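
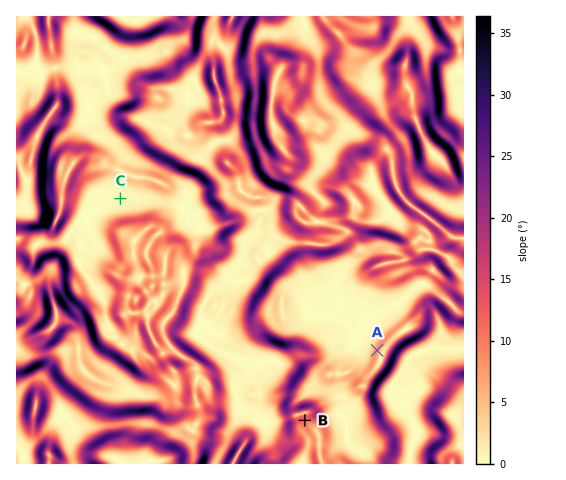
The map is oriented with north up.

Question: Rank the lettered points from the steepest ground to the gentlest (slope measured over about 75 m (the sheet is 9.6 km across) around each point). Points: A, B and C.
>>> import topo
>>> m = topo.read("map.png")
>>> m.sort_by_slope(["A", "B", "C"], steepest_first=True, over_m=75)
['B', 'A', 'C']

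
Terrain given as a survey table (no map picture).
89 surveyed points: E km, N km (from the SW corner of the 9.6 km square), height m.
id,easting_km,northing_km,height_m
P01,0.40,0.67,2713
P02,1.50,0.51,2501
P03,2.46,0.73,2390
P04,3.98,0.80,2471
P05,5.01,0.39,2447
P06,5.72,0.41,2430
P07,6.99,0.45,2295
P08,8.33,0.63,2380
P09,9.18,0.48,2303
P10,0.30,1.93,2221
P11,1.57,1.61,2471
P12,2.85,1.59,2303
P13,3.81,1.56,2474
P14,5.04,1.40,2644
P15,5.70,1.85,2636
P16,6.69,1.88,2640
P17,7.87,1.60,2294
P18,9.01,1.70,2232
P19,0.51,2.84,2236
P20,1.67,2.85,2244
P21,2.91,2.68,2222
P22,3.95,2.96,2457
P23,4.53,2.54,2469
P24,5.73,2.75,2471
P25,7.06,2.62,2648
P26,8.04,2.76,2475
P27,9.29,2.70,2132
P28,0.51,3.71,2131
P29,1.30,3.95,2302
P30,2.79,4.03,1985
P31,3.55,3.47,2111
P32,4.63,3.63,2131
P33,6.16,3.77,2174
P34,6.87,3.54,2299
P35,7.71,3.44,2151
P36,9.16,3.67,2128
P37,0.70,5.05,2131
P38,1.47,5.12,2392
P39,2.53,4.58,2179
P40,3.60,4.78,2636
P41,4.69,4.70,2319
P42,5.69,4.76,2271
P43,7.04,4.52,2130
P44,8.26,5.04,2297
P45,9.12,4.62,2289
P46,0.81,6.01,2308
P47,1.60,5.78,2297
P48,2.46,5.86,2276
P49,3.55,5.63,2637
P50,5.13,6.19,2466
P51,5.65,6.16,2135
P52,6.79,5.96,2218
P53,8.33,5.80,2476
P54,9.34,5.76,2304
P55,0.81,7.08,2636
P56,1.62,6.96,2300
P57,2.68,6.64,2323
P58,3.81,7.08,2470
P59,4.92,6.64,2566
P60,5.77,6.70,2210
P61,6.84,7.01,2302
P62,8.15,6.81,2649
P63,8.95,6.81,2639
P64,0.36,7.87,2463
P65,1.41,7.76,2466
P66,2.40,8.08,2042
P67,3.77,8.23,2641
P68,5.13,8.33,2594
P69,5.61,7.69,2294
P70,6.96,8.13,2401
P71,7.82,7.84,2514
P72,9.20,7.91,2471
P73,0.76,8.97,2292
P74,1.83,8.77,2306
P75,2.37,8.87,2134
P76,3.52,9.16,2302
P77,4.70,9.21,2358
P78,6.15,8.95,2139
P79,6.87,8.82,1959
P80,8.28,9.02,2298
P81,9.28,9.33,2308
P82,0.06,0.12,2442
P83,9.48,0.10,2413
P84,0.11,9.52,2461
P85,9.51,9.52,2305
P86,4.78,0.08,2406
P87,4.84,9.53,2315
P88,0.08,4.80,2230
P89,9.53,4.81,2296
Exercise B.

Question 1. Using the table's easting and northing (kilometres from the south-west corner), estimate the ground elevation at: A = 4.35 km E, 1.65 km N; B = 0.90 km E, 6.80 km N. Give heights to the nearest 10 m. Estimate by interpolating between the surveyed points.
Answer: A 2650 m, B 2520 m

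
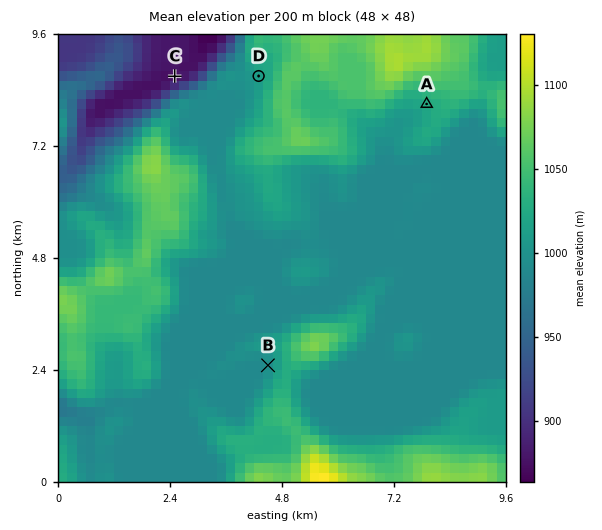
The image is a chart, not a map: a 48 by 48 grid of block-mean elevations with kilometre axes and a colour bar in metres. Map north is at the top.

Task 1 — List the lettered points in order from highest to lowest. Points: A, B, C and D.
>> A D B C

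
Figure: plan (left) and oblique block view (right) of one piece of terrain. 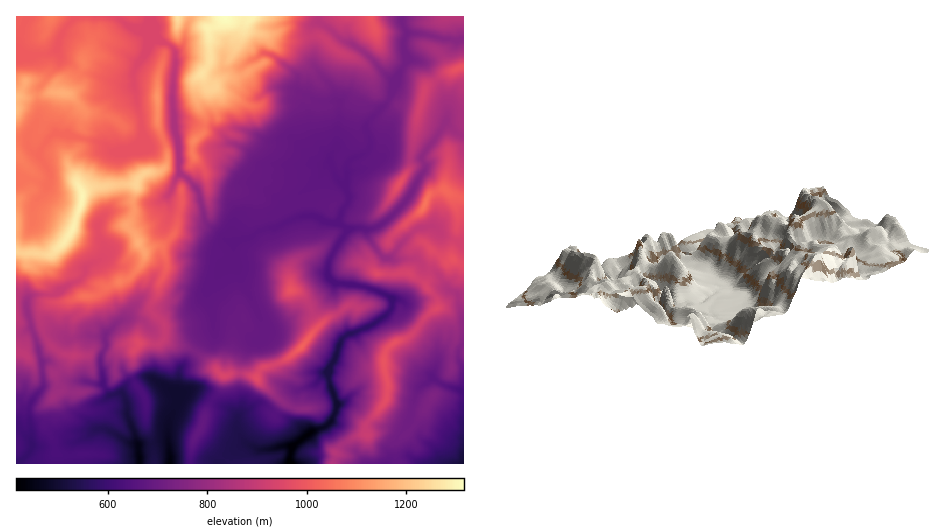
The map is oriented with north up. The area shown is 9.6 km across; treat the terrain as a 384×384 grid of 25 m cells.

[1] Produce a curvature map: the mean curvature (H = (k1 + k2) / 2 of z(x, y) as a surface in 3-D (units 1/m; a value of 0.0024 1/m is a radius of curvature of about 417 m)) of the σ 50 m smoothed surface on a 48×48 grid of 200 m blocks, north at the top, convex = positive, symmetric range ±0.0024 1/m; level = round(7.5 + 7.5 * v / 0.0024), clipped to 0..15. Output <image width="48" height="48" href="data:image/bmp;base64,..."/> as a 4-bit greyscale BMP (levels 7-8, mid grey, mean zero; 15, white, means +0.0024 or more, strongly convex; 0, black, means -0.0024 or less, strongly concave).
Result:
<image width="48" height="48" href="data:image/bmp;base64,Qk32BAAAAAAAAHYAAAAoAAAAMAAAADAAAAABAAQAAAAAAIAEAAATCwAAEwsAABAAAAAAAAAAAAAAABEREQAiIiIAMzMzAERERABVVVUAZmZmAHd3dwCIiIgAmZmZAKqqqgC7u7sAzMzMAN3d3QDu7u4A////AGiIiIh4mZO6JsZniJmqkoVMp1NliFZmdpZ4iImZmHWpNthnd4ZDgstv50qlh4t3lpV4hmaJhlWXRst3d3eYdRWKnZ2VeYZ4hnaId3ZVW0qWZp2Xd3eJiXAlZqyoZ5iWhnWHiJZ3qTylZlu3dneKpDSgRqx2ZoiHhYWmZmiZhWuldlrIdmiXWt7pG4b6ZWmXhoSupoQ2pmu2d1enZ2U265rMA4afpViYlncbud/UM4yGd2V3ZkR+hWijSDZtpVe7pYlUl2Rj0ppVVUEolEv1RYSgrIR8tVVkRWhql2bQ92AVhbuv/d+TeHdAqZd+hmdI1mw4eXiSs/dHoljPeFj/uGaAeIiOlldmxa4Wm8yEt+dZh1mIdkVVz4eHCpaeVWh1pJsNppfBucysq6dVZ2ZTOflpC6aOx3d2lYhaZWVymbt5uGZ2eHd3RJ93EluY78dmh5KnZ4WERnhIt2d3iIh3VWv3cwBIZdtmd7K2hpdYVEaKpmh3iId2Zne/tdgAdF+GhZOoiFh3hVmnhWd3iId1aFloy93HRzfttZOrvby5WUSoiVd3eIdnuXqFXdz6BDSKloNlJLqbimRrdmZ3eHdnz9mGaHEAVUrFRVamdDapvaZdlnZ3d3dmnIdiEASZqKuWaXuohoV2d7lIyGZnd3dpq4VRyoz+3bZ1mGlopEVmaFyGyZdnd3dpq4aBrMqjN3V5uc3N2FZ3V3yXlGVnh4d3eby0WZtUSXa4p4h43YdmU8yKlnZnd3d3ZmerGJo/hKqmhnNWjsdWZrpVvKhmd3d3d3ZqhJSL5Vl1d7RmevQ2zqh2bHZmZ4h2Z4h2ZUQRr2JWebV2d/U0aLhobHZ5Z4iIhlVYaZnkCftGaZV3ddtDNbZYbJWZV3eHiIiJhYV/MH9liKdnVa13VJVEPaDXSIiHd4iIlXdL8QzGqWiGV8qsys1XD4DoR4d4iHeIhohn+wfsp3eGS9iZqcuKUwfZZXeIiId4dod2vzF6hXmFW7mGVZ7/4NjIdWd4d3h3hndlO+JKpZhmfFZlVFVW8N13iGZ3d3eHh3h2RrNotZZoiZdWZmVG8OhIrFZ4iHiHeHeHVtN7xneGhndmd2daoO1HNZdnd3h4eIh3VtgnxnaHZXl3epVuQavVaWNWd3d3d4eHVtl0dZV4eIh3mpSfJIaJdImWV3d3d4aIVcl2acVnd4qZmHWOE3p5WYqpdneIeIhodbtnaKdWdpl4d2WPBat4qavpZniIeId1lo12aLh8vKVmeGWvBrm6qXVqZnd3ZneoVW2GaIg5qIp3d1eOBdibd3pyNXeXd3iYVX2ldqyVqGdneFiOFd2HmalWhmh2h3ilVZuKtlVoV3l3iWd+UYq2ZF3bZHdod4tXhIVJz3Z3ZpqJh3VsgWa4elKEW3VorNVLlURnV3d3Z4mHeJdqQni3apkbuHZqyCO8c5vKdniZV3iIiZd0eze4WKe7hoibQ2nKY5lTRHeKZomJh1Z0jjvIh5h3uWaEd5nLlFV5l3Z5lmdmZYhkjxd5mIuJiHZYmHm1Q5mZmA=="/>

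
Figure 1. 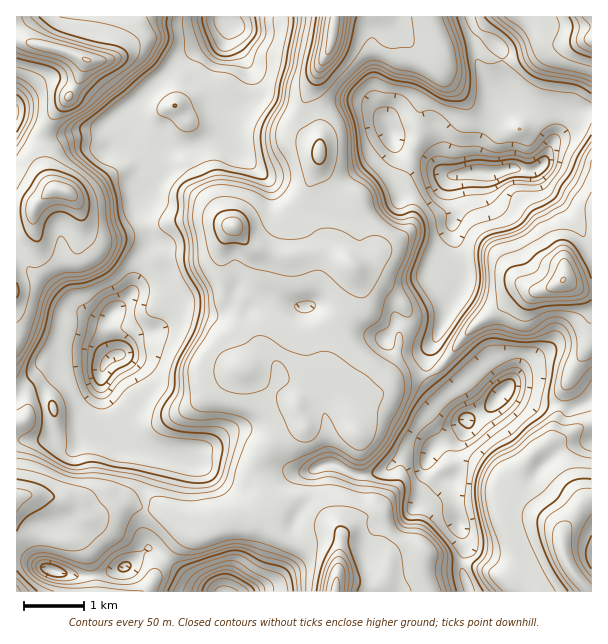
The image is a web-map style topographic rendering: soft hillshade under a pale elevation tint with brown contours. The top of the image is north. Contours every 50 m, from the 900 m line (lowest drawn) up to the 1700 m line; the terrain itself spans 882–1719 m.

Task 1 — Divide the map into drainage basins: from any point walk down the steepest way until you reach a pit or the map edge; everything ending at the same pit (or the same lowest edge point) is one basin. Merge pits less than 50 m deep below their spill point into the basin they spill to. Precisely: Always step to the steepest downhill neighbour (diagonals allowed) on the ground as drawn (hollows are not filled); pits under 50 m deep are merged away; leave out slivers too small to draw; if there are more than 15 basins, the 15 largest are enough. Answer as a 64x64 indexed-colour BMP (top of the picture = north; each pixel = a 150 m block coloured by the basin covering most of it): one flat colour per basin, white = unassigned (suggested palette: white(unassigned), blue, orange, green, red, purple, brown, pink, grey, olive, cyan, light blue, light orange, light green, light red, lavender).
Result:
<image width="64" height="64" href="data:image/bmp;base64,Qk12CAAAAAAAAHYAAAAoAAAAQAAAAEAAAAABAAQAAAAAAAAIAAATCwAAEwsAABAAAAAAAAAA////ALR3HwAOf/8ALKAsACgn1gC9Z5QAS1aMAMJ34wB/f38AIr28AM++FwDox64AeLv/AIrfmACWmP8A1bDFAJmZmZmXd3d2ZmZmZmZmZmZmYRERRERERERERERERERKmZmZmZd3d3ZmZmZmZmZmZmZmEREURERERERERERERKqZmZmZd3d3d2ZmZmZmZmZmZmYRERREREREREREREREqpmZmZl3d3d3ZmZmZmZmZmZmZhERFEREREREREREREqqmZmZmXd3d3d2ZmZmZmZmZmZmEREURERERERERERESqqZmZmXd3d3d3dmZmZmZmZmZmYRRERERERERERERERKqpERERd3d3d3d3ZmZmZmYREREUREREREREREREREREqqERERF3d3d3d3d3c2ZmZhEREUREREREREREREREREKqoRERERN3d3d3dzMzMzZhEREURERERERERERERERCIiqhERERMzM3MzMzMzMzMzQREURERERERERERERERCIiIqEREzMzMzMzMzMzMzMzNERERERERERERERERERCIiIiIzMzMzMzMzMzMzMzMzNERERERERERERERERERCIiIiIjMzMzMzMzMzMzMzMzM0REREREREREREREREREIiIiIiMzMzMzMzMzMzMzMzMzRERERERERERERERERERCIiIiIzMzMzMzMzMzMzMzMzNEREREREREREREREREREQiIiIjMzMzMzMzMzMzMzMzM0REREREREREREREREREREIiIiMzMzMzMzMzMzMzMzMzNERERERERERERERERERERCIiIzMzMzMzMzMzMzMzMzMzRERERERERERERERERERERCIjMzMzMzMzMzMzMzMzMzMzNERERERERERERERERERERCEzMzMzMzMzMzMzMzMzMzM0REREREREREREREREREREQTMzMzMzMzMzMzMzMzMzM0RERERERERERERERERERERBMzMzMzMzMzMzMzMzMzMxREREJEREREREREREREREREMzMzMzMzMzMzMzMzMzMREURERCIkREREREREREREREQzMzMzMzMzMzMzMzMzMRERRERCIiJERERERERERERERDMzMzMzMzMzMzMzMzMRERERQiIiIiIiREREREREREREMzMzMzMzMzMzMzMzMxEREREiIiIiIiIiREREREREREQzMzMzMzMzMzMzMzMzERERESIiIiIiIiJERERERERERDMzMzMzMzMzMzMzMzMRERERIiIiIiIiIiREREREREREMzMzMzMzMzMzMzMzMxEREREiIiIiIiIiIkREREREREQzMzMzMzMzMzMzMzMxERERERIiIiIiIiIiJERERERERDMzMzMzMzMzMzMzMzERERERESIiIiIiIiIiREREREREMzMzMzMzMzMzMzMzMREREREREiIiIiIiIiIiREREREQzMzMzMzMzMzMzMzMRERERERESIiIiIiIiIiIkRERERDMzMzMzMzMzMzMzMREREREREREiIiIiIiIiIiIiREREMzMzMzMzMzMzMzMxERERERERESIiIiIiIiIiIiIiIREzMzMzMzMzMzMzMzERERERERERIiIiIiIiIiIiIiIhETMzMzMzMzMzMzMzMRERERERERIiIiIiIiIiIiIiIiEREzMzMzMzMzMzMzMxERERERERIiIiIiIiIiIiIiIiIhERMzMzMzMzMzMzMzEREREREREiIiIiIiIiIiIiIiIiIREzMzMxEzMzMzMzMRERERERESIiIiIiIiIiIiIiIiIiETMzMxERERMzMzMzEREREREREiIiIiIiIiIiIiIiIiIRMzMxERERERERERERERERERESIiIiIiIiIiIiIiIiIhEzMzERERERERERERERERERERIiIiIiIiIiIiIiIiIiiIMzMRERERERERERERERERFVVSIiIiIiIiIiIiIiIiKIiDERERERERERERERERERFVVVVVIiIiIiIiIiIiIiIoiIEREREREREREREREREREVVVVVVVIiIiIiIiIiIiIiiIERERERERERERERERERERVVVVVVUiIiIiIiIiIiIiKIgRERERERERERERERERERFVVVVVVVIiIiIiIiIiIiIoiBERERERERERERERERERERVVVVVVUiIiIiIiIiIiIiiIERERERERERERERERERERFVVVVVVSIiIiIiIiIiIiKIgRERERERERERERERERERFVVVVVVVUiIiIiIiIiIiIoiBERERERERERERERERERFVVVVVVVVSIiIiIiIiIiIiiIgREREREREREREREREREVVVVVVVVVIiIiIiIiIiIiKIiIERERERERERERERERERVVVVVVVVUiIiIiIiIiIiIoiIgRERERERERERERERERFVVVVVVVVSIiIiIiIiIiIiiIiIERERERERERERERERERVVVVVVVVUiIiIiIiIiIiKIiIiBERERERERERERERERFVVVVVVVVSIiIiIiIiIiIoiIiIEREREREREREREREREVVVVVVVVVUiIiIiIiIiIiiIiIiBERERERERERERERERFVVVVVVVUiIiIiIiIiIiKIiIiBEREREREREREREREREVVVVVVVUiIiIiIiIiIiIoiIERERERERERERERERERERFVVVVVUiIiIiIiIiIiIiEREREREREREREREREREREREVVVVVUiIiIiIiIiIiIiIRERERERERERERERERERERERVVVVUiIiIiIiIiIiIiIhERERERERERERERERERERERFVVVUiIiIiIiIiIiIiIi"/>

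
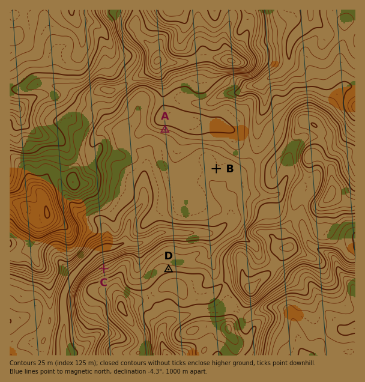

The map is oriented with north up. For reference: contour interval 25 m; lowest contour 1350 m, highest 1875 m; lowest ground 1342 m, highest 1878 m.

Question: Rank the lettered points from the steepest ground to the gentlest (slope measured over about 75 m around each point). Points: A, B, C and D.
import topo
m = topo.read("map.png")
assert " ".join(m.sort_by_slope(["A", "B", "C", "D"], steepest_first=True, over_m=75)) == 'C A D B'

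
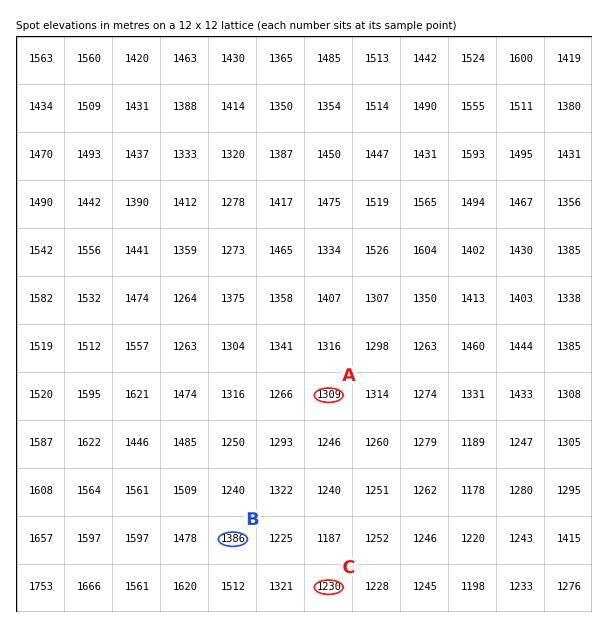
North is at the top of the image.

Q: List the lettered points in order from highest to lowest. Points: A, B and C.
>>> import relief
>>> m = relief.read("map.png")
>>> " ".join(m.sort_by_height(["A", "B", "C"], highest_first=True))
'B A C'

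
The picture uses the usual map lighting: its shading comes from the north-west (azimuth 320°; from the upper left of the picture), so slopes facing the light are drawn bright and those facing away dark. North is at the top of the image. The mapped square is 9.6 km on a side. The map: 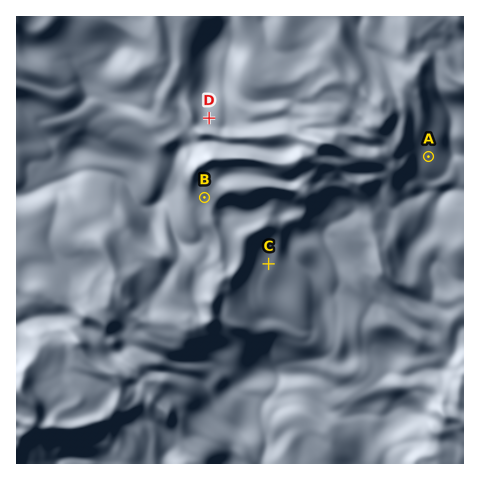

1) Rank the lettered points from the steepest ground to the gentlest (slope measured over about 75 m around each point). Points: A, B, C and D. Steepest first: B D A C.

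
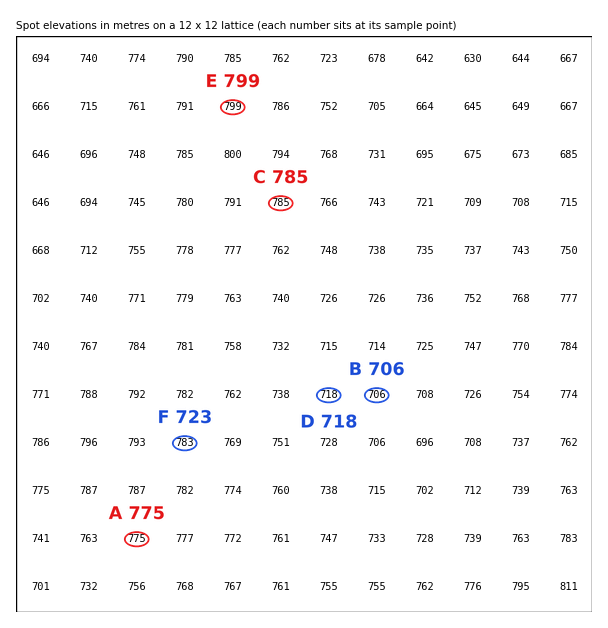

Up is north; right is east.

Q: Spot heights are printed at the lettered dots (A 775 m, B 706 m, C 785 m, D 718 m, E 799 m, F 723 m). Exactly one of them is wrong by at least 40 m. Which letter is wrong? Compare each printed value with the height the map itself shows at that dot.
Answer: F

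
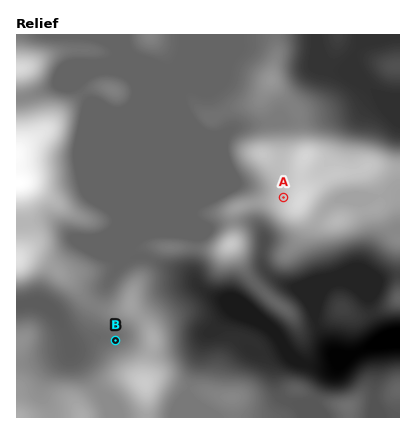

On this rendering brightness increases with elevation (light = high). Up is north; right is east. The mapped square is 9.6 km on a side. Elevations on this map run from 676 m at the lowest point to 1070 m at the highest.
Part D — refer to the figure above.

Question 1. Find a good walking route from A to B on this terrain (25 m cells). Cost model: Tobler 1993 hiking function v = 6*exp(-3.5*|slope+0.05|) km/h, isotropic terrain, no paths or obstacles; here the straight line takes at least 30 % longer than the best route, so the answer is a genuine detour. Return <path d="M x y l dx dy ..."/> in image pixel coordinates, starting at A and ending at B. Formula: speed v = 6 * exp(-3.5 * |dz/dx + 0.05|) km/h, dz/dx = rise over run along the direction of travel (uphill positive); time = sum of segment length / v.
<path d="M284 198l-8 0-10 4-4 0-24 12-4 6-4 2-22 22-36 18-10 10-22 44-6 6-4 8-6 6-8 4"/>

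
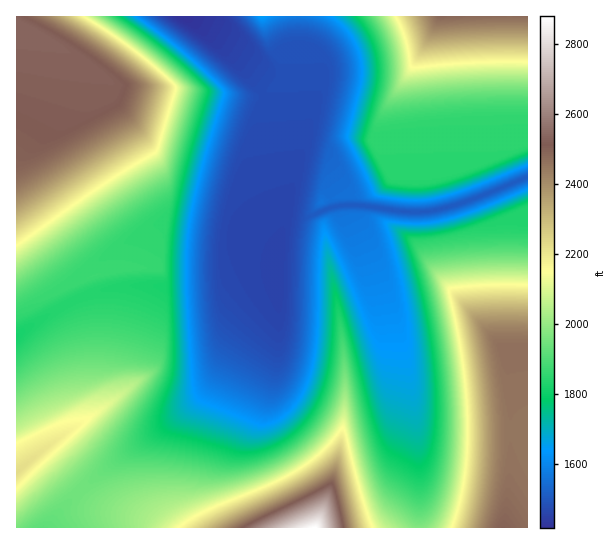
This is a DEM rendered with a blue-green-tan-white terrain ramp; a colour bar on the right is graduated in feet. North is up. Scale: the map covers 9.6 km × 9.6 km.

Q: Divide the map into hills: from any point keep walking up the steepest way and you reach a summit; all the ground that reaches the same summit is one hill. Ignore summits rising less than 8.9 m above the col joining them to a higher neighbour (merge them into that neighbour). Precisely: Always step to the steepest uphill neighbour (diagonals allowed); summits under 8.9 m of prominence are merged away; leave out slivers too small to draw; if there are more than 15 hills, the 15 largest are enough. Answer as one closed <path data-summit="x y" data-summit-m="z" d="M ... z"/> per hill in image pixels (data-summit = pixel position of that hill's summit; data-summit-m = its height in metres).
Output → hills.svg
<path data-summit="17 25" data-summit-m="773" d="M186 16l-170 1 1 318 46-30 40-16 28-4 84 0 7-1 21-12 11-3 25 1 0-20 6-43-13-38-9-74-6-9-18-21z"/><path data-summit="314 527" data-summit-m="878" d="M355 205l-22 2-23 9-23-1-2 2-6 33-2 53-12 8-18 16-16 22-23 40-21 20-97 72-31 32-10 15 370-1 0-77-10-76-17-72-17-48-19-37z"/><path data-summit="443 17" data-summit-m="758" d="M527 16l-228 0 0 62 4 69-18 68 25 1 29-11 26 0 40 7 30-1 40-12 52-22z"/><path data-summit="503 527" data-summit-m="762" d="M498 189l-47 18-25 5-21 0-40-7-9 1 0 11 19 37 17 48 17 72 10 76 0 78 109-1 0-306-17-3z"/><path data-summit="17 473" data-summit-m="678" d="M275 269l-21 0-11 3-21 12-7 1-84 0-33 6-35 14-46 30-1 192 31 1 12-15 31-32 97-72 21-20 23-40 16-22 18-16 12-8 2-32z"/><path data-summit="262 17" data-summit-m="503" d="M298 16l-111 1 30 26 43 47 4 9 3 38 5 32 14 42 17-64-4-69z"/>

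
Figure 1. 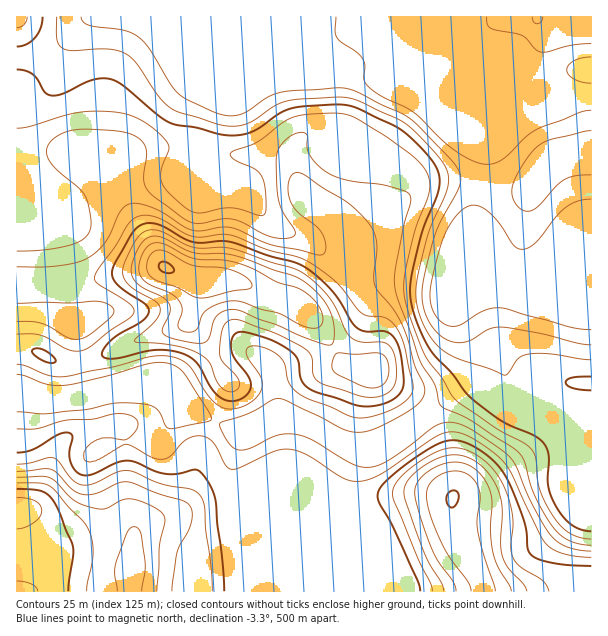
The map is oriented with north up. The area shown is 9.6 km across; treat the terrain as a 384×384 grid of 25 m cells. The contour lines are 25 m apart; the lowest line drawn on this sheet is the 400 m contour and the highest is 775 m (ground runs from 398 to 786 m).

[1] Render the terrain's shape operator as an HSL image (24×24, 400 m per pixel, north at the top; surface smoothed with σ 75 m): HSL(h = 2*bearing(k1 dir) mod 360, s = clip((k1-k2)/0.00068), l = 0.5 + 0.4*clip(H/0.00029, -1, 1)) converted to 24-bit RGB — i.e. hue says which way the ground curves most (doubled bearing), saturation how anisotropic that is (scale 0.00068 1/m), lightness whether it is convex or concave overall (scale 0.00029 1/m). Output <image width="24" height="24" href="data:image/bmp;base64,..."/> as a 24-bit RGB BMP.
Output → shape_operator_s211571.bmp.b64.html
<image width="24" height="24" href="data:image/bmp;base64,Qk32BgAAAAAAADYAAAAoAAAAGAAAABgAAAABABgAAAAAAMAGAAATCwAAEwsAAAAAAAAAAAAAoIKyuYWMjmFjOURzuap9v8GBOj9urLt/X1inR0N5gnd2d4V4f3+Af3+Af3+AdmN9UCVQhXo1j8w7s/Gib6jRfk7JfWG9hYjGdIJFmZZfs5iOK0aAvLGFwqyHSEJvm799ak+VU0d5jZR6dX6Lf3+Af3+Af36AaThzaDV7q8GeqeOquOaROj8uOmxEUd/MaKDjjZ53WrN8i7m0Qi+LqbSAxIuOhWCZgcBxUT52Y054iZx0b3B8f39/gH9/fWF3Wi9pY1mLttKZrduIvqxmVWiRa+KuLph2IB8T1tbvvejnJz7bkzLOk7ajmJbBrpvY0rPISS2Dg1uSnZZ1Y31nbYBzfHWCeEuaY0CkcpSrxdayysycn76RhtK9YbSNNhUzVCg2y4vX57mpEhY9iEiw0tO9cp2ojEZ10WJJXDWIdmexvJ65jomnb5Smbqy/PHngX1z0xcHu3dvn4+Po2OnorH24aS1HMRxDc29+R0Ee/4oxJBYPEzwRxNgiZj8zeTRhz7KTT6u5PGagvJe7r6a+h6G1knZJOUcdCDcYSKl30sOx4ubRw5Oo0zG4zVDISzaWa2yAWIKP0YjC6ZvwUj2+jr9CRYRBLJGGzsWemykwOEomSYEtn4s/dCwhdCYaiZEvHF0WAzAKa8Udzd5nkF9Rg0JyuD54lzSGfXiAio1NQHMgnYolk1LWxanfyoXRQD19OgsLyjgAP6EOJGUvYi4jakAmi3VNwZFRd6xAEoM4ALcbgb03bjEtUyEiczstgVpBfHdHOyQNgWcOQVsLHTIBIzEDdm0saChIbhxr2vPY1ef2HQXRlTHTz6PUfpDAzMLd2fLmcNH0YLXWdTxxdz1TfFuAh2mhm5PCnJ3UYofh0+34yr7/9Lb/6UYuHywHJSMOGrsjrP+mgCo3LgojTWcvlsFoldHcwtDp8OrbMK2yPDWJiTmpn2Cmem+Xdqmtg7q2d5OwnrvmyVdAQx0VIzzh8sz/7Mz/1sP9yPvfYL0zLAcXVzArZKFPVe1MJv6BPIOM+urRXI++FhVWcDZ+pHuakKy1haWwf52caWeBZmEadFAven5ZHU4ZKy0GLyQE7YEp8axyURYlTzGDkM7cpdLl1PfkOYbPKjFO6/iMpnU6GQwnNlg7jKJwk51hfXxPc1M1aVo1c3fKc2rLkGnLkSKqtx2fxpEwDOIbnOqctqTvmdv6lNPyv/PztOTIcwxdf3FE6eNVm18sCgwpcX90YYJNk4JNdV5TgHp2gH9/gnq1fXSwgGa4Yjfji2b44dnyzPb/qcj/2NX21eH2hZvqrZzWfAhDnxQ/mLBwwKh0xpdqCh88cXh/fneAnmJeY5BXb4B7f4B/cnNBanJIXmJNOVZVOH+M0vrRq+m+KRtaw5torKhHNhkUMwsAQQoRtMqJubebsHqH3bGQGC9LQmlzdVt6oXlssKt9R3tue399f4B6dX1vbFxqTnZmH8RYl/9bhUwdJBgPnJ8WhTQTLwcZn0IwZ8aMfsyRmW1+o2qF66qYO0R7H0NOYExqmpl6vLOIYHp3UGxOgH9/fGJueXFhY4tbW8o1dKshTRIcd1tTcn1JfWlUPSJty+LJn9nQdnqpmWyiknqf3bG10I7VHDiWSnWwhImov5+al2uVa2N6g2WAj2CGgJKaf6iYoLeEjY5VSExugIB/gXh8glhuM2+MsOebh5FbZlBJfWxWinhnssKSvbjgKxroR1PDgmavvpCdsnaphHGiYl+vhIi9o7THlJy9rJ+3rZC+QErBkKXHfpzfj4Toj3vSybWBik9KdXBUXpdpeL2lt+3Kd0ewXhZDZVc3PXl6uJ2ytJjFmoy/WIqDa5yYnJmDj312m52DhaSKTH6reLqcPVt5TTZhmnGt2MHex7Lrurrpr9ntrdXlw2RqMgUcfWFof39/Tn1gMYgwlXpepYiAb5ViSXJVh4RckIphk6NgjZpgWmNNZz0na003MWMuG4QcY64yjpc4yLZOsqY7SCITWgsMgGZxgH9/gIB/f4B/dIBxWWQ0i5AonY+GYG+EcYmKlpWInqWIkY12bjxpf3V5gH9/f4B/cIBlbng+bWYooq4imJYsazxshHt/gnuDhm5sgnVXc4NWXmiKhmS+rqPQe6EzR4hhX5SViZeXpZKNklR4flt9gH9/gIB/gIB/f4B/fH2AbLGSi86wtTaqhFyDfYZ4dYCGX3ChmpTIoajNU2+bPpZka75Kt9W3Sp2RQGZQbnVDi3dFgU9ggH5/gIB/gIB/gIB/gIB/fnuAsLR5T4U8dVBtgH9/f39/f3+AjHpxWY9Qg2tRjWhtdIJ7fIBp"/>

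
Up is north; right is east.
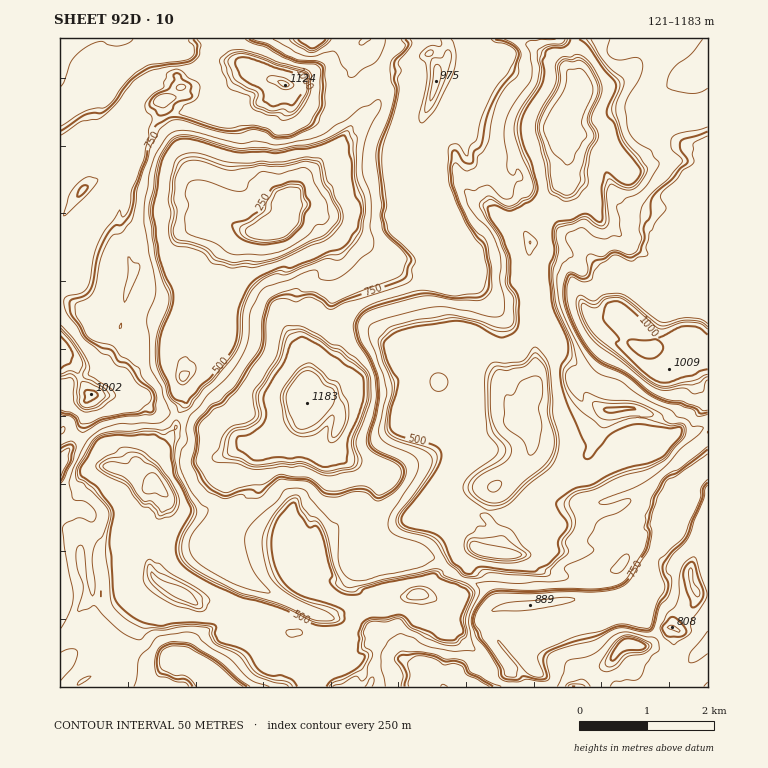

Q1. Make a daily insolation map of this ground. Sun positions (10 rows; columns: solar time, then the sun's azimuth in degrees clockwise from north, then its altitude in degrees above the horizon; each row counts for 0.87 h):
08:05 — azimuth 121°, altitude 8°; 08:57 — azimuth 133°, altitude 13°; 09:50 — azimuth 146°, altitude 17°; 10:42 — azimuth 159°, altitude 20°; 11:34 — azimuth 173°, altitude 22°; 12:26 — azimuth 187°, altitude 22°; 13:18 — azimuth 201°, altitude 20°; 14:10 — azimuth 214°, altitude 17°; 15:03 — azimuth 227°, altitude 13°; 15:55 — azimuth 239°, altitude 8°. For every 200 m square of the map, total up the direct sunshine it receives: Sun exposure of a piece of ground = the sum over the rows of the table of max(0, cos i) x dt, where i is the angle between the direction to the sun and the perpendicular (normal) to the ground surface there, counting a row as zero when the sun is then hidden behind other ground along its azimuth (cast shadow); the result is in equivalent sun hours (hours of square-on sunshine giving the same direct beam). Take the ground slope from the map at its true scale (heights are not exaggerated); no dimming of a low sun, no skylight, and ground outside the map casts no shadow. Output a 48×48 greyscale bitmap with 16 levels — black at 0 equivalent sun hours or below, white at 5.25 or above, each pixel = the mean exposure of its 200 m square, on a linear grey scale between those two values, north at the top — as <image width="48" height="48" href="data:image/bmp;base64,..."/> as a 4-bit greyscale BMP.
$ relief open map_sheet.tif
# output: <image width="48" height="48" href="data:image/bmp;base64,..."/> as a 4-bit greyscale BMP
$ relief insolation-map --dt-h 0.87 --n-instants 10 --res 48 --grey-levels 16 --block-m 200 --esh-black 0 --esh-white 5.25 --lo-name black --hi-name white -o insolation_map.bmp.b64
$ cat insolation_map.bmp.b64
<image width="48" height="48" href="data:image/bmp;base64,Qk32BAAAAAAAAHYAAAAoAAAAMAAAADAAAAABAAQAAAAAAIAEAAATCwAAEwsAABAAAAAAAAAAAAAAABEREQAiIiIAMzMzAERERABVVVUAZmZmAHd3dwCIiIgAmZmZAKqqqgC7u7sAzMzMAN3d3QDu7u4A////AJc0Z3z9h0EhBGUDV3Z2VkFf/5v3Vmd3d3mph3qYdBIAJFUxN3pmMxJ2lmeIEmd3d3d3dlRUERE0VWZVl1EQACZ4esmIgBJod3d3QTIAERNFU2Zmh1IAAFqHd57/uoqut3Z0IQAAEzRFeK22Q0IAAIh3iIeJz+1laIMiERAAAkVWnJQkMAABEUabuod4iIdCiXdlNDEAFGrdkgA3UyEBQ0IgEkZVZ3e1i2Z2VTE3rep1ECSe/aqIioIAAAAAAWd2hHVmZ3q86odkNFWYqb3dsgAAAAAAADdTVXZ2Z6mLiGdlVWaGR3dnIAAAAAFEQyWlFXiXZ3dndnd3Vmd3d2ZjEgAAAAV2ZUWMdXmJZmZUZneJZnp3d2IAJFVFRENmZlh3p3d4ZlIzZnd7h9p3d4ISRVZ3dmh2ZlZ3mHdjVRAoiJmoypiXe5tlVkEEZmd2dlRneXUjQQF6v+/sm57//OnHdiAARlICRlRGeKMiAjeouHis/+3Kh3qbd7dCE1QgASMiaZpkVpiHms7///vNhjNph3zGMTZkIQARFEmZrJZ1ZZl3iHiGQRIiZ3d1Q0ZnZDECIRjNzLxmdURnfenJcxASVnUTVXeIhlUyRHz+y8qGRSAWm7t5qEI1ZnY1VZeZeam7me38zecxIjJXiHmHmHRVZmZVVni2ZVrL3niJd3QAISVmd3dkd5VVVmZWZXqs3c79uYUCVBIREiM0NGIlZmZmVndmZXmJiN/v/No0MjIjITMzMhE0JEVodnndp3Ro3+h3inRCElM0MyMkQyMhNEVmZneZq2SdzXNmd0MRRFVERDRFVUETNmZmZmeXd1i8x3p3dyMjdWdEREZWMAE1Rsuph539Zmu7d3UTQ0RUVmhVVUVVQjNGp3i87cl3ZouVd1EAAYplV2ZVVUNTMkECbO2qzet2VnhAMxEiJJqVV2Q1VVMjAAAAACbMmatiRXYgASRWd3eGV2M1VUMQACMyIQJ3d3hkRWMDVFVmZ3eHZFNFQQAAAAEUVUV3d3VUREMiNDRmZ3eZdWMhAAAAAAACZoyHd2QzNFZRAAZ3ZmeLp2QQEiAAAAAiWMd3dzIkZVVTIjZndlZ5yWVSNFUgABAlZ3Z3diIkVDAQNmRXd2R3iYVEVVVhETOGdnd3dEV7hTEAZlZ3d4NXeIdlZmZmRHeHl3d3dFmHxhAUYzNHd3qGeXeFZndoq3l3h3d3dXZmZRAlIAMjZ3eHeJianP/u7KlnaHd3eLd2RDM1MTdCNnZ3d5qMy87u7dhnZnd3eap2RDQ0V8dphldnd5nd7uut/92pZGd3iZl2QzQzaodkIxNGd4y9/9/7m+maZFeId3h4ZURIeXdjECECZ0Kah3e//ZlnZVd7d3mImFREiHZmZlMQR5UxV3iImpdmZVZZh3mnuJVCVXd2ZmZUJHqJh667t3dWZodXp3fLioVFZmd3ZmZlQSSZd6hiATZWVXZmh3eLeFVZzHd3d2ZmUxAAVkQgAAJWVUR2R2Z5d3vKp3d3d1RmVUMkhiAAAAA0NEVSNWYyW+ubd3d3dw=="/>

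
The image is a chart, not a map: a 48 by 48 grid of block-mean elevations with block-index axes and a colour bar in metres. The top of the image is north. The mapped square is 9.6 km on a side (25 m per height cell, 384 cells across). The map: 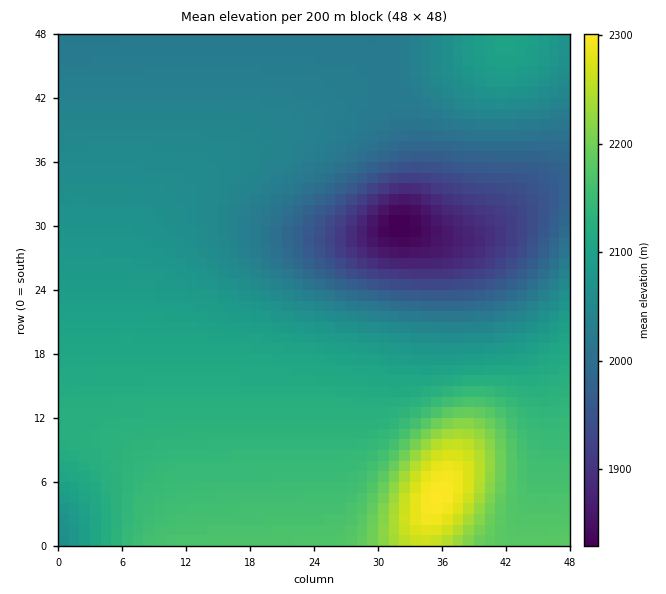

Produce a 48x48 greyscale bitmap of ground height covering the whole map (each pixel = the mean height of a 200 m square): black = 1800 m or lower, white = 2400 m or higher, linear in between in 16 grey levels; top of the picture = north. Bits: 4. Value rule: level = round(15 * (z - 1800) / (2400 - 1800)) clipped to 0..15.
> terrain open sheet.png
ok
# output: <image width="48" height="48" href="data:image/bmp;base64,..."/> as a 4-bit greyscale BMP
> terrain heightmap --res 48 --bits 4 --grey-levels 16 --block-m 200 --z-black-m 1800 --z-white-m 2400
<image width="48" height="48" href="data:image/bmp;base64,Qk32BAAAAAAAAHYAAAAoAAAAMAAAADAAAAABAAQAAAAAAIAEAAATCwAAEwsAABAAAAAAAAAAAAAAABEREQAiIiIAMzMzAERERABVVVUAZmZmAHd3dwCIiIgAmZmZAKqqqgC7u7sAzMzMAN3d3QDu7u4A////AHd4iJmZmZmZmZmZmZmZqqu8zLuqqpmZmXd4iJmZmZmZmZmZmZmZqqvMzMu6qpmZmXd4iJmZmZmZmZmZmZmZmqvMzMy6qpmZmXd4iJmZmZmZmZmZmZmZmqvMzMy7qpmZmXeIiImZmZmZmZmZmZmZmqvMzczLqpmZmXiIiImZmZmZmZmZmZmZmau8zMzLqpmZmYiIiImZmZmZmZmZmZmZmaq8zMzLupmZmYiIiIiZmZmZmZmZmZmZmZqrzMzLupmZmYiIiIiJmZmZmZmZmZmZmZmrvMzLupmZmYiIiIiIiIiIiImZmZmZmZmqu7y7qpmZmYiIiIiIiIiIiIiIiIiIiJmaq7u7qpmZmYiIiIiIiIiIiIiIiIiIiIiZmqqqqZmZmYiIiIiIiIiIiIiIiIiIiIiJmaqqmZmYmYiIiIiIiIiIiIiIiIiIiIiIiZmZmZiIiIiIiIiIiIiIiIiIiIiIiIiIiImZmIiIiIiIiIiIiIiIiIiIiIiIiIiIiIiIiIiIiIiIiIiIiIiIiIiIiIiIiIiIiIiIiIiIiIiIiIiIiIiIiIiIiIiIh3d3d3d3d3iIiIiIiIiIiIiIiIiIiHd3d3d3d3d3d3d4iIiIiIiIiIiIiId3d3d3d3d3d2Znd3d3eIiIiIiIiIh3d3d3d3d3d2ZmZmZmZmd3d3d3d3d3d3d3d3d3d3ZmZmZmZVVWZmZnd3d3d3d3d3d3d3d3ZmZmVVVVVVVVVVZmd3d3d3d3d3d3d3dmZmVVVURERERERVVmZ3d3d3d3d3d3d2ZmZVVUREMzMzM0REVVZnd3d3d3d3d3ZmZlVVREMzMzMzMzNERVZnd3d3d3d3d2ZmZVVEQzMiIiIiIjMzRFVnd3d3d3d3dmZmVVREMzIiEREiIiMzNEVXd3d3d3d3ZmZmVVREMyIRERESIiIzNEVXd3d3d3d3ZmZmVVREMyIRERESIiIzNERXd3d3d3d2ZmZmVVVEMzIRERESIiMzNERXd3d3d3d2ZmZmZVVUQzIhEREiIjMzNERXd3d3d3dmZmZmZVVVRDMiISIiMzMzNERHd3d3d3ZmZmZmZmVVVEQzIiIzMzM0RERGZmZmZmZmZmZmZmZVVVRDMzMzNERERERGZmZmZmZmZmZmZmZmVVVERERERERERERWZmZmZmZmZmZmZmZmZVVVREREREVVVVVWZmZmZmZmZmZmZmZmZlVVVVVVVVVVVVVWZmZmZmZmZmZmZmZmZmVVVVVVVVVVVVVWZmZmZmZmZmZmZmZmZmZlVVVVZmZmZmVWZmZmZmZmZmZmZmZmZmZmVVZmZmZmZmZmZmZmZmZmZmZmZmZmZmZmZmZmZmZ2ZmZmZmZmZmZmZmZmZmZmZmZmZmZmZ3d3d2ZmZmZmZmZmZmZmZmZmZmZmZmZmd3d3d3dmZmZmZmZmZmZmZmZmZmZmZmZnd3d3d3d2ZmZmZmZmZmZmZmZmZmZmZmZnd3d3d3d2ZmZmZmZmZmZmZmZmZmZmZmZnd3eId3d2ZmZmZmZmZmZmZmZmZmZmZmZnd3eId3dw=="/>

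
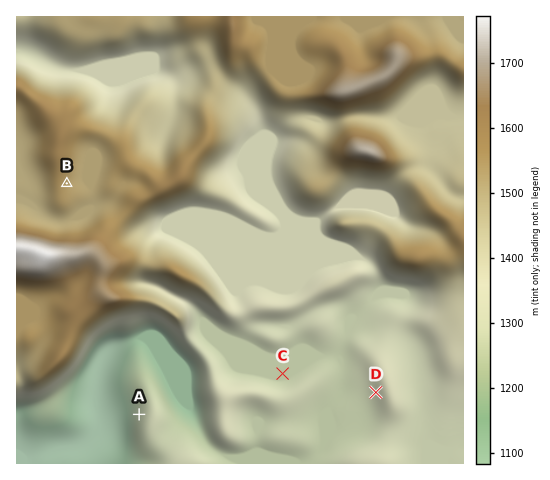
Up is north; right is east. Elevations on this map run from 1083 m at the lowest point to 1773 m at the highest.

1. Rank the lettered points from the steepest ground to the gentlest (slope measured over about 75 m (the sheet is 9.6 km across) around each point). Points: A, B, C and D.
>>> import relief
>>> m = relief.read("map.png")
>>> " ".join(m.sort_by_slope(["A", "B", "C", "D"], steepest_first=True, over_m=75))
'A D B C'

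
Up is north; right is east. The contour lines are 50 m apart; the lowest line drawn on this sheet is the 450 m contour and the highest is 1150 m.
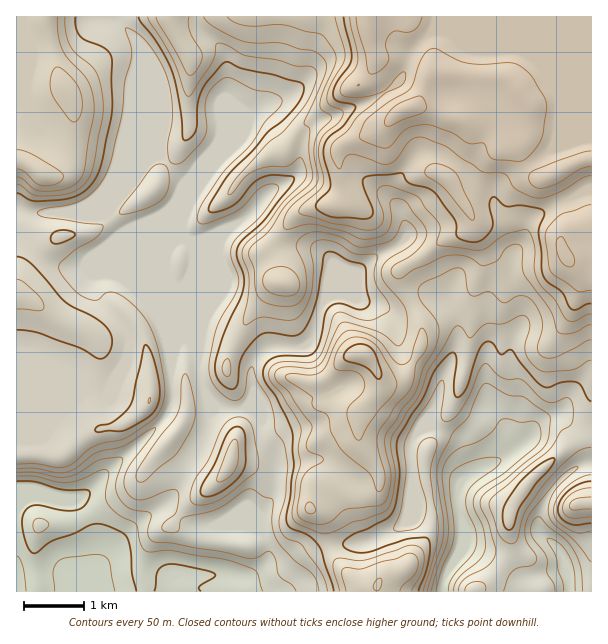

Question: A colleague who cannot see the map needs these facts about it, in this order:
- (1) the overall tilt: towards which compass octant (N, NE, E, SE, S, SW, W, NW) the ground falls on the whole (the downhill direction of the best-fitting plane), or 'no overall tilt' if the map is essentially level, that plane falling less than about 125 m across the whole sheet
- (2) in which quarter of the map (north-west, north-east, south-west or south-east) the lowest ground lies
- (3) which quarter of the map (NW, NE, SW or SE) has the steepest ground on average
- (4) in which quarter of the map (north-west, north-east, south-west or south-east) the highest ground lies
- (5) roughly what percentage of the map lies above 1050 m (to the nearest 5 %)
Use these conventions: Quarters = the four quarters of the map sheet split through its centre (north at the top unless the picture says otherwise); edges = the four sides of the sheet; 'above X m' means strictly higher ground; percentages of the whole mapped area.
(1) The general tilt is down to the south-west (the land rises towards the north-east).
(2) The lowest point lies in the south-west quarter of the map.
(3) Slopes are steepest in the south-east quarter.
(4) Look to the north-east quarter for the highest ground.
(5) About 10 % of the map lies above 1050 m.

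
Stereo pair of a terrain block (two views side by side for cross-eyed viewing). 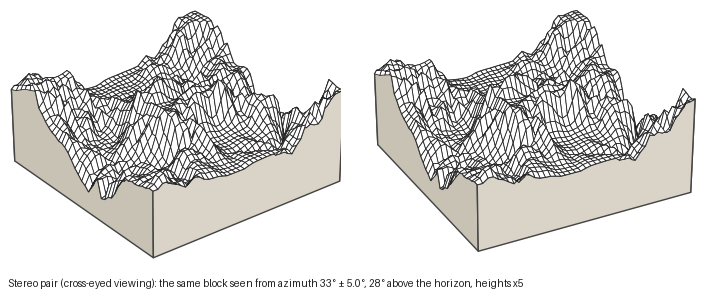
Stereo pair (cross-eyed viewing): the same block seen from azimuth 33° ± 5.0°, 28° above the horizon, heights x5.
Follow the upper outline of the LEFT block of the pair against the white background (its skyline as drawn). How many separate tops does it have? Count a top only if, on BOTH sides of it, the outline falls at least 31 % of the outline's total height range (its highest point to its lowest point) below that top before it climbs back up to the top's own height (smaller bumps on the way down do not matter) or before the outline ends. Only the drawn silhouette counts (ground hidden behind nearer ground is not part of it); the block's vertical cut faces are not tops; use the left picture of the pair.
1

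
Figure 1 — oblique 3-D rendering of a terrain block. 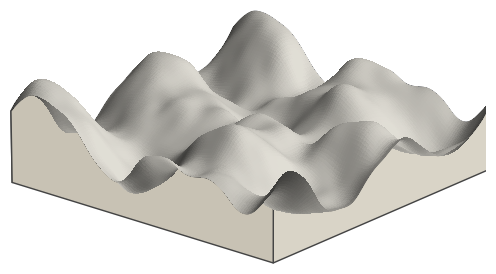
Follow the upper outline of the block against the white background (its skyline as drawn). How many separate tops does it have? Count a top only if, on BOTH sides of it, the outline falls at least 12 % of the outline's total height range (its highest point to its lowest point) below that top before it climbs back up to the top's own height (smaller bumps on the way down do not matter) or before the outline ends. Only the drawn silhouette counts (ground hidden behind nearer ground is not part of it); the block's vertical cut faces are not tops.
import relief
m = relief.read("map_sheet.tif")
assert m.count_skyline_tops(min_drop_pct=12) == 4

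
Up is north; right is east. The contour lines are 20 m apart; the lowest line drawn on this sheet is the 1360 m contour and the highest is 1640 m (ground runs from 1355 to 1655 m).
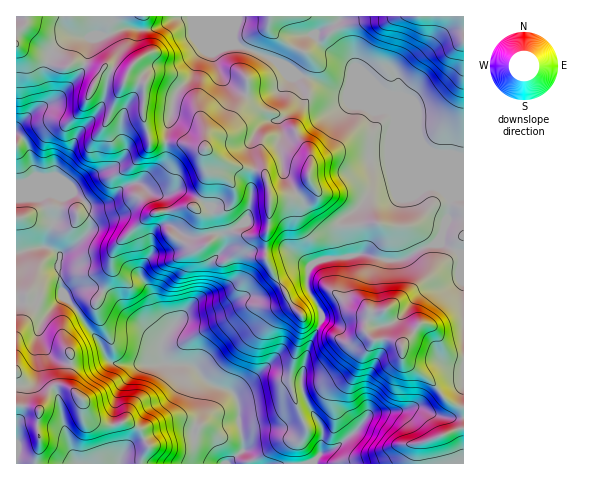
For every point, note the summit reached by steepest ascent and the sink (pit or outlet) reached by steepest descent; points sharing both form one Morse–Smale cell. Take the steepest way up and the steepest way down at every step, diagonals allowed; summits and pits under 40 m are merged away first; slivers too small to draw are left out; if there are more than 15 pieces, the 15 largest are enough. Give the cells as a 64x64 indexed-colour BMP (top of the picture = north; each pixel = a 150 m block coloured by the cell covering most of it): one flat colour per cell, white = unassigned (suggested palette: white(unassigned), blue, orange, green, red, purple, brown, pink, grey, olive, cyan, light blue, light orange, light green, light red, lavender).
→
<image width="64" height="64" href="data:image/bmp;base64,Qk12CAAAAAAAAHYAAAAoAAAAQAAAAEAAAAABAAQAAAAAAAAIAAATCwAAEwsAABAAAAAAAAAA////ALR3HwAOf/8ALKAsACgn1gC9Z5QAS1aMAMJ34wB/f38AIr28AM++FwDox64AeLv/AIrfmACWmP8A1bDFAERERERERERERERERERER3ERERERERIiIiIiIiIiIiIiRERERERERERERERERERHdxEREREREiIiIiIiIiIiIiJERERERERERERERERERHd3ERERERERIiIiIiIiIiIiIkRERERERERERERERER3d3cREREREREiIiIiIiIiIiIiRERERERERERERERER3d3dxERERERESIiIiIiIiIiIiJEREREREREREREREREd3d3ERERERERIiIiIiIiIiIiIkRERERERERERERERER3d3cRERERERIiIiIiIiIiIiIiREREREREREREREREREd3dxERERERIiIiIiIiIiIiIiJERERERERERERERERER3d3EREREREiIiIiIiIiIiIiIkRERERERERERERERERHd3EREREREiIiIiIiIiIiIiIiREREREREREREREREREd3ERERERESIiIiIiIiIiIiIiJERERERERERERERERERBERERERERIiIiIiIiIiIiIiIkRERERERERERERERERBEREREREREiIiIiIiIiIiIiIiRERERERERERERERERBERERERERESIiIiIiIiIiIiIiJEREREREREVVVVURERERERERERERIiIiIiIiIiIiIiIkREREREREVVVVVRERERERERERERESIiIiIiIiIiIiIiREREREREVVVVVVERERERERERERERIiIiIiIiIiIiIiJERERERERVVVVVEREREREREREREREiIiIiIiIiIiIiIkRERERERVVVVVERERERERERERERERIiIiIiIiIiIiIiRERERERVVVVVEREREREREREREREREiIiIiIiIiIiIiJERERERFVVVVERERERERERERERERERIiIiIiIiIiIiIkRERERFVVVVEREREREREREREREREREiIiIiIiIiIiIiRERERFVVVVEREREREREREREREREREiIiIiIiIiIiIiJERERFVVVVERERERERERERERERERESIiIiIiIiIiIiIkREREFVVVERERERERERERERERERESIiIiIiIiIiIiIiREREERERERERERERERERERERERERIiIiIiIiIiIiIiJEREQREREREREREREREREREREREREiIiIiIiIiIiIiIkRERBERERERERERERERERERERERESIiIiIiIiIiIiIiREREERERERERERERERERERERERERIiIiIiIiIiIiIiJEREQRERERERERERERERERERERERERERIiIzMzIiIiImRERmEREREREREREREREREREREREREREzMzMzMyIiIjZmZmZmERERERERERERERERERERERERETMzMzMzMzMzNmZmZmZhERERERERERERERERERERERERMzMzMzMzMzM2ZmZmZmEREREREREREREREREREREREREzMzMzMzMzMzZmZmZmYRERERERERERERERERERERERETMzMzMzMzMzNmZmZmZhERERERERERERERERERERERERMzMzMzMzMzM2ZmZmZmERERERERERERERERERERERERERMzMzMzMzMzZmZmZmYRERERERERERERERERERERERERETMzMzMzMzMREWEWYRERERERERERERERERERERERERERMzMzMzMzMxERERERERERERERERERERERERERERERERETMzMREzMziBERERERERERERERERERERERERERERERERERERETMzOIgRERERERERERERERERERERERERERERERERERETMzM4gRERERERERERERERERERERERERERERERERERETMzMziBERERERERERERERERERERERERERERERERERERMzMzOIERERERERERERERERERERERERERERERERERERMzMzM4gREREREREREREREREREREREREREREREREREREzMzMzgREREREREREREREREREREREREREREREREREREzMzMzMRERERERERERERERERERERERERERERERERERETMzMzMxERERERERERERERERERERERERERERERERERERMzMzMzERERERERERERERERERERERERERERERERERERMzMzMzMRERERERERERERERERERERERERERERERERERMzMzMzMxERERERERERERERERERERERERERERERERETMzMzMzMzEREREREREREREREREREREREREREREREREzMzMzMzMzMRERERERERERERERERERERERERERERETMzMzMzMzMzMxEREREREREREREREREREREREREREREzMzMzMzMzMzMzERERERERERERERERERERERERERETMzMzMzMzMzMzMzMREREREREREREREREREREREREREzMzMzMzMzMzMzMzMxERERERERERERERERERERERERMzMzMzMzMzMzMzMzMzERERERERERERERERERERERETMzMzMzMzMzMzMzMzMzMRERERERERERERERERERERMzMzMzMzMzMzMzMzMzMzMxERERERERERERERERERERMzMzMzMzMzMzMzMzMzMzMzEREREREREREREREREREREzMzMzMzMzMzMzMzMzMzMzMRERERERERERERERERERETMzMzMzMzMzMzMzMzMzMzMxEREREREREREREREREREREzMzMzMzMzMzMzMzMzMzMz"/>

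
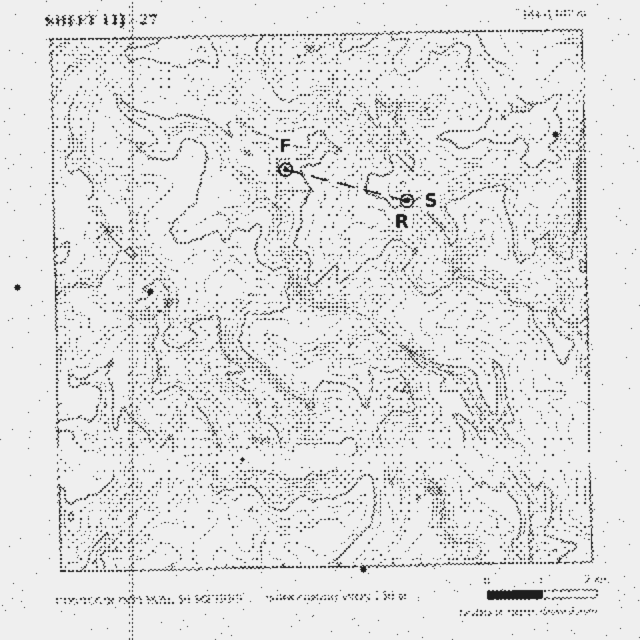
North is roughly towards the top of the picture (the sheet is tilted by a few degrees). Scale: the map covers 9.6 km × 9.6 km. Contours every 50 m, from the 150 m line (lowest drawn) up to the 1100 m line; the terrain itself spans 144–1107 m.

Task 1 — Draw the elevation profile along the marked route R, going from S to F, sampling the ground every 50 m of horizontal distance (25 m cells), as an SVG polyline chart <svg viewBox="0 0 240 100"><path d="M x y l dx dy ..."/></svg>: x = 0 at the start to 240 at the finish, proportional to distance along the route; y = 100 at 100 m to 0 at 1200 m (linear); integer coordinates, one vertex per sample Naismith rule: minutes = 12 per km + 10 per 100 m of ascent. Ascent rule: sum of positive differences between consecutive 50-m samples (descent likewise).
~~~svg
<svg viewBox="0 0 240 100"><path d="M0 42l5-1 6-2 5-3 5-1 6 0 5 1 5 2 6 1 5 1 5-1 6 0 5 0 5 1 5 0 6 1 5 1 5 1 6 2 5 1 5 2 6 1 5 1 5 1 6 1 5 0 5 0 6 1 5 1 5 1 6 2 5 1 5 2 6 1 5 0 5 1 5 0 6 1 5 0 5 1 6 0 5 0 5 1 6 0 5 1 5 1 1 0"/></svg>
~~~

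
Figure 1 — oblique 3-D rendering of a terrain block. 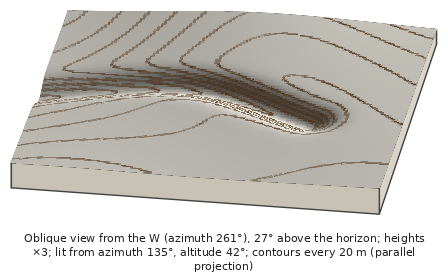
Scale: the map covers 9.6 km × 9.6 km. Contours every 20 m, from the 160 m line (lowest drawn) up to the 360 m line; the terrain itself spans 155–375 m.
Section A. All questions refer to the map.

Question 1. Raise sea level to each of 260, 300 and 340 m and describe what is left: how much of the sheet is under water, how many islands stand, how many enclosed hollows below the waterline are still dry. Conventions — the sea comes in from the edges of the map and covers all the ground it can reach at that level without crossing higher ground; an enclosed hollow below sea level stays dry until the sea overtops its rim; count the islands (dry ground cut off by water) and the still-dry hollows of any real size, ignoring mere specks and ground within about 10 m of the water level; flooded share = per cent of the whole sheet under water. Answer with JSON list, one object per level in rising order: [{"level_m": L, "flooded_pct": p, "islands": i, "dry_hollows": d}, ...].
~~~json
[{"level_m": 260, "flooded_pct": 18, "islands": 0, "dry_hollows": 0}, {"level_m": 300, "flooded_pct": 32, "islands": 0, "dry_hollows": 0}, {"level_m": 340, "flooded_pct": 70, "islands": 0, "dry_hollows": 0}]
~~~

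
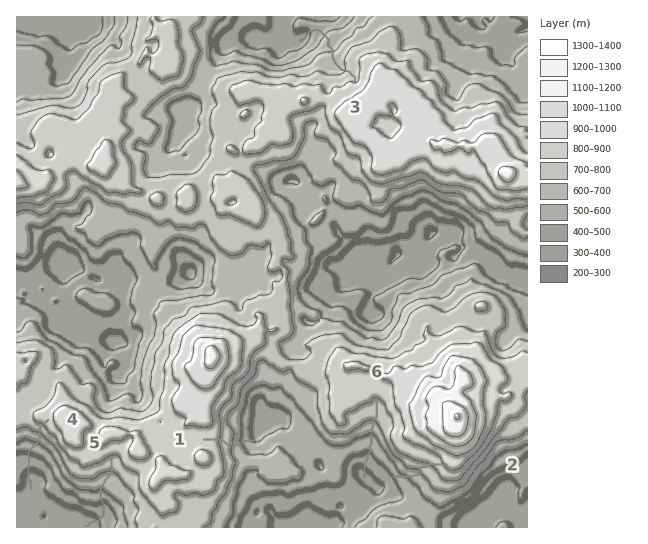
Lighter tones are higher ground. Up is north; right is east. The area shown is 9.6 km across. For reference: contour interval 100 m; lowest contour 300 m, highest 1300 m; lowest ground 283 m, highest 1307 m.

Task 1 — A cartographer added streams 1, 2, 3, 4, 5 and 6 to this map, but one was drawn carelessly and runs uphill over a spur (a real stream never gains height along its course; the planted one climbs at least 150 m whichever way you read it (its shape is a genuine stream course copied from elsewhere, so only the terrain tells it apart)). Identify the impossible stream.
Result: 2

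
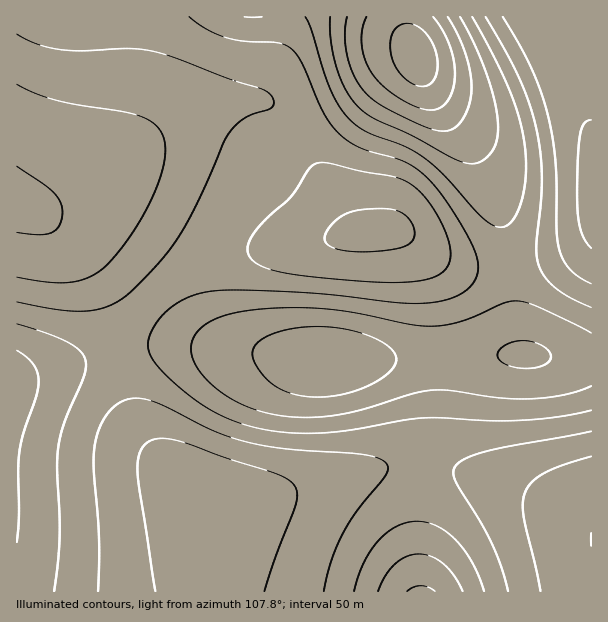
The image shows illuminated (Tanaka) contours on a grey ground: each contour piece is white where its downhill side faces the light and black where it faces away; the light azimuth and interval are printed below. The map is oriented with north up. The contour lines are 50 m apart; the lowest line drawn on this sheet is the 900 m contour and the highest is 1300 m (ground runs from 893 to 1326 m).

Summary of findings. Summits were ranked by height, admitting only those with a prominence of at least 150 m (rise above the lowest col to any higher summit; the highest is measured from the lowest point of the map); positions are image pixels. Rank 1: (416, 56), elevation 1326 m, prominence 433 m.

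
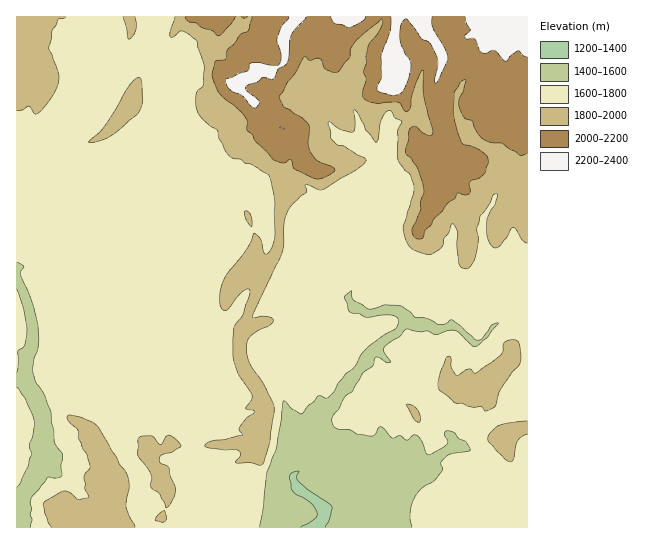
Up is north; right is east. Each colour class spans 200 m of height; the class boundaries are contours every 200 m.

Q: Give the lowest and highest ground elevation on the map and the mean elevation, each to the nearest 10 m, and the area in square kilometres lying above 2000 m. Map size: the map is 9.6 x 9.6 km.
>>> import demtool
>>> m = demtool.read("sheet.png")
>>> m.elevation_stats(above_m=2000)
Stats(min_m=1340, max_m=2350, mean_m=1770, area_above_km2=12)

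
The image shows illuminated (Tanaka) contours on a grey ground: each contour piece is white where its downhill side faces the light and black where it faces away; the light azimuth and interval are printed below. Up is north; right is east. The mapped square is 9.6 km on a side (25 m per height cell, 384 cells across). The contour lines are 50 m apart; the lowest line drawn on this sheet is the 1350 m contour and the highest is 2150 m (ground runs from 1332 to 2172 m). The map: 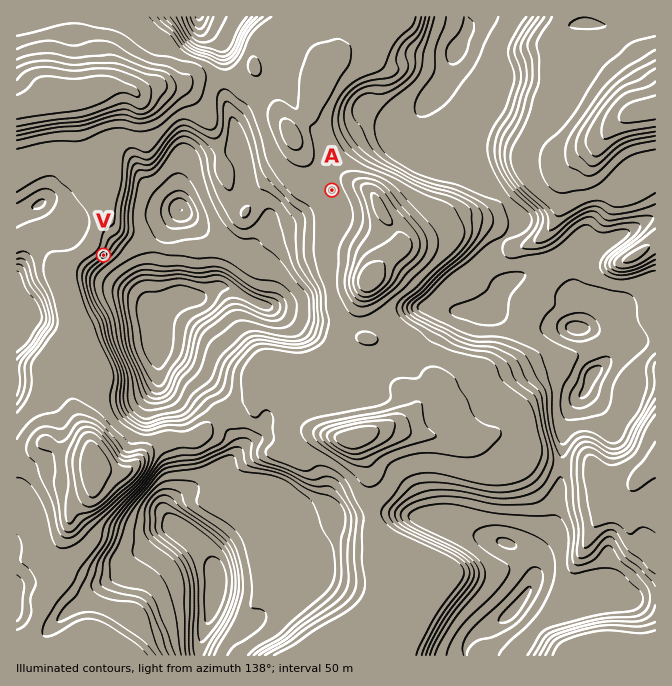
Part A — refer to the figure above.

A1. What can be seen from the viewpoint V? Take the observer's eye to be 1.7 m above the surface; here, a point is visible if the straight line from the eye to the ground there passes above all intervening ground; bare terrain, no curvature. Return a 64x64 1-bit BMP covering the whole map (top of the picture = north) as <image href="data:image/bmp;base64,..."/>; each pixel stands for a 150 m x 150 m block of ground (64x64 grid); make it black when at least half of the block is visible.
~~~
<image width="64" height="64" href="data:image/bmp;base64,Qk0+AgAAAAAAAD4AAAAoAAAAQAAAAEAAAAABAAEAAAAAAAACAAATCwAAEwsAAAIAAAAAAAAA////AAAAAAAAAAAAAAAAAAAAAAAAAAAAAAAAAAAAAAAAAAAAAAAAAAAAAAAAAAAAAAAAAAAAAAAAAAAAAAAAAAAAAAAAAAAAAAAAAAAAAAAAAAAAAAAAAAAAAAAAAAAAAAAAAAAAAAAAAAAAAAAAAAAAAAAAAAAAAAAAAAAAAAAAAAAAAAAAAAAAAAAAAAAAAAAAAAAAAAAAAAAAAAAAAAAAAAAAAAAAAAAAAAAAAAAAAAAAAAAAAAAAAAAAAAAAAAAAAAAAAAAAAAAAAAAAAAAAAAAAAAAAAAAAAAAAAAAAAAAAAAAAAAAAAAAAAAAAAAAAAAAAAAAAAAAAAAAAAAAAAAAAAAAAAAAAAAAAAAAAAAAAAAAAAGAAAAAAAAAAYAAAAAAAAADgAAAAAAAAAPAAAAAAAAAA+AAAAAAAAAD/gAAAAAAAAH/AAAAAAAAA74AAAAAAAADHkAAAAAAAAOfwAAAAAAAAf/AAAAAAAAAf8AAAAAAAAA/wAAAAAAAAD/AAAAAAAAAP8AAAAAAAAA/gAAAAAAAAH+AAAAAAAAAB4AAAAAAAAAAAAAAAAAAAAAAAAAAAAAAAAAAAAAAAAAAAAAAAAAAAAAAAAAAAAAAAAAAAAAAAAAAAAAAAAAAAAAAAAAAAAAD/PAAAAAAAAP/8AAAAAAAA//5AAAAAAAD//+AAAAAAAA=="/>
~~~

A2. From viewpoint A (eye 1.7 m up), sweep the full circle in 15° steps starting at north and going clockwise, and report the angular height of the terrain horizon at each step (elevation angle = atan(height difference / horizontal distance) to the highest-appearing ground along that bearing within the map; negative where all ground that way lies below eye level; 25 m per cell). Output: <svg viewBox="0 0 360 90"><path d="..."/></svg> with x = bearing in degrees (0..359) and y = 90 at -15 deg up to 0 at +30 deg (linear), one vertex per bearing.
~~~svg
<svg viewBox="0 0 360 90"><path d="M0 56l15-14 15-4 15-6 15 0 15 4 15 11 15 3 15-3 15-1 15 8 15 0 15 0 15-12 15-8 15 0 15 3 15 1 15 5 15 2 15 3 15 7 15-6 15 11"/></svg>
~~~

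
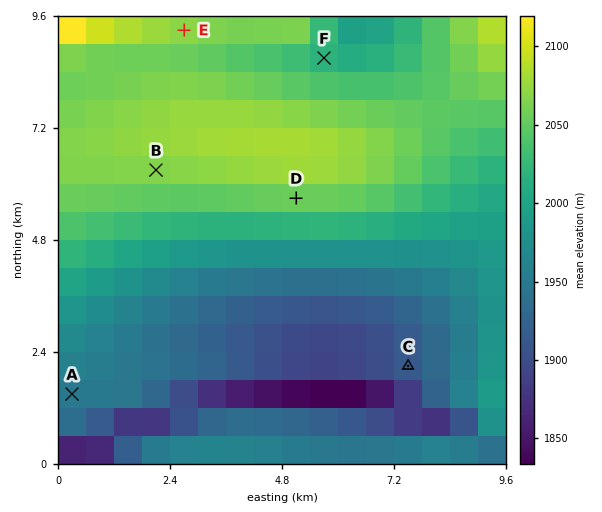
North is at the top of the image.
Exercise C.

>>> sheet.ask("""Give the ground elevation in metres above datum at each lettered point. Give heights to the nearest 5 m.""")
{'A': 1950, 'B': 2065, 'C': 1915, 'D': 2055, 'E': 2065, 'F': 2015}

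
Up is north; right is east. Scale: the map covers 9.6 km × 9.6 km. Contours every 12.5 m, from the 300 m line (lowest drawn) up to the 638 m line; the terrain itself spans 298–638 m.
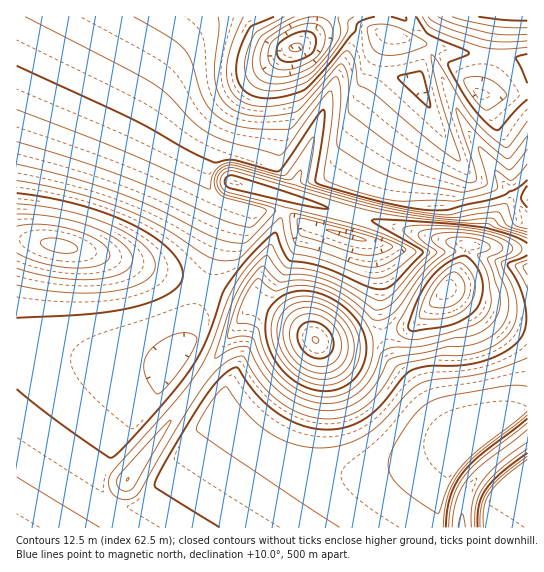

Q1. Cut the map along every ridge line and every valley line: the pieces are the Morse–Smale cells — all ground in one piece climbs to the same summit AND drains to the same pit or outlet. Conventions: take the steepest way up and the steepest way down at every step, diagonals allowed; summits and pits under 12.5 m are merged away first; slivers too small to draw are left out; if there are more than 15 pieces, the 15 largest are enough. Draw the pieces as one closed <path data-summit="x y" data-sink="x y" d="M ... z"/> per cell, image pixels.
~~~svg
<path data-summit="59 246" data-sink="295 47" d="M314 16l-298 1 1 331 82 13 77 5 11-17 5-27 40-115-2-3-12-4-7-7-4-10 1-16 19-45 12-21 38-41 14-12 8-1 9-9 5-9z"/><path data-summit="315 339" data-sink="295 47" d="M411 16l-96 0-2 13-5 9-9 9-8 1-14 12-30 30-11 15-9 17-20 51 0 10 4 10 7 7 12 4 2 3-40 115-5 27-11 17 22 17 53-80 32-88 4-17 8 1 59 17 7-26 14-28 20-29 28-31 1-7-7-16 7-24 5-6-4-5-13-3 5-12z"/><path data-summit="315 339" data-sink="486 434" d="M253 301l-54 82 20 15-3 9 6 8 23 21 22 16 24 12 26 8 16 3 36 0 37-10 51-22 20-4-27-8-14-13-24-36-19-20-8-27-38 8-26 0-26-19z"/><path data-summit="17 527" data-sink="486 434" d="M217 408l-8 13-58 76-16 10-16 0-6-4-15 25 337 0 2-26 6-20 17-28 16-13-7-1-16 4-34 16-36 12-14 3-36 0-42-11-24-12-30-23z"/><path data-summit="17 527" data-sink="295 47" d="M23 348l-7 1 0 178 81 1 15-25-8-8-4-9 1-19 22-34 52-66-76-6z"/><path data-summit="446 289" data-sink="295 47" d="M430 51l-6 4-7 24 7 20-29 34-20 29-14 28-6 25 103 29 69 5 1-24-9-6-2-14 11-6 0-12-2-3-17 17 2-7-3-5-45-67z"/><path data-summit="446 289" data-sink="486 434" d="M450 289l-4 0-32 36-28 8-1 6 8 23 19 20 24 36 10 10 12 7 21 4 49-34 0-86-15-2-24-8z"/><path data-summit="315 339" data-sink="350 237" d="M290 197l-3 1-4 17-32 86 38 19 32 23 26 0 36-8 1-5-5-20 1-31-7-36-24-8 6-18-2-2z"/><path data-summit="446 289" data-sink="350 237" d="M358 216l-5 2-4 17 24 8 7 36-1 31 5 24 25-6 10-7 29-34 17-29 3-12-39-9z"/><path data-summit="315 339" data-sink="481 94" d="M435 47l-7 0 10 4 47 47 3 11 17 30 6 30 16 15 1-123-3-2-46-3z"/><path data-summit="446 289" data-sink="527 267" d="M475 245l-7 1-4 15-17 28 52 24 28 6 1-69z"/><path data-summit="462 527" data-sink="527 469" d="M527 436l-37 28-17 18-8 15-2 10-1 21 66-1z"/><path data-summit="315 339" data-sink="527 17" d="M527 16l-114 0 4 14-5 11 17 6 34 6 64 7z"/><path data-summit="127 479" data-sink="295 47" d="M177 367l-54 66-22 34-1 19 4 9 7 8 86-120z"/><path data-summit="127 479" data-sink="486 434" d="M198 383l-70 95-15 23 1 3 5 3 16 0 12-7 62-79 10-18 0-5z"/>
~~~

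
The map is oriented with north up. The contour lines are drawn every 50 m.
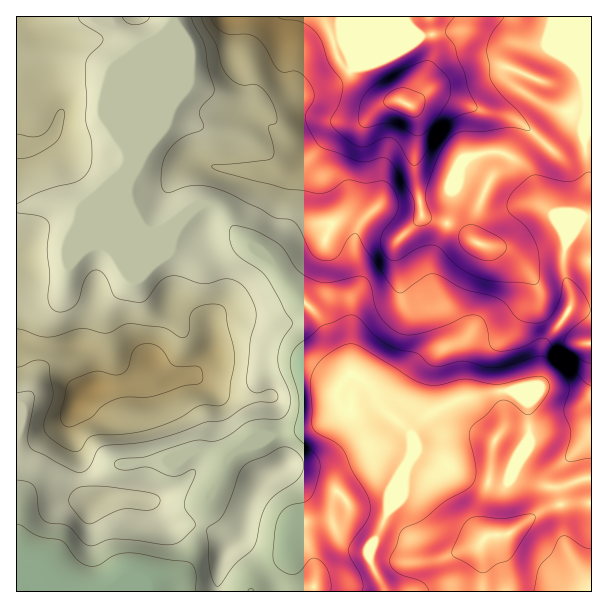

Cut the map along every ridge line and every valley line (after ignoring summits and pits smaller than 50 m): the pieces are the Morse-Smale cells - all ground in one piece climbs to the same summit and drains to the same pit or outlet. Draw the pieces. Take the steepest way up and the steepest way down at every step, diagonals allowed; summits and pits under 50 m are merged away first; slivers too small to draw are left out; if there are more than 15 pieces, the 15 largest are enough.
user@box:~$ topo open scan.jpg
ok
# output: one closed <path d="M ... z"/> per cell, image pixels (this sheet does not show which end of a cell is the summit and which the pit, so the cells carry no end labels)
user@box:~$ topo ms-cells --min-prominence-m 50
<path d="M591 16l-417 1-2 13-39 93 0 45-6 17 0 18 13 24 10 7 8 0 19-8 17-18 6-3 9-1 10 4 7 7 9 16 41 35 13 21 29 28 7 14 6 18 19 27-13 16 1 20-8 8-25 12-38 6-15 6-16 9-10 10-9 24-11 18-6 24 16 7 10 14-8 22 0 22 264 0 0-31-2-13 6-12 20-1 45-29 12-2 29-1z"/><path d="M209 204l-15 4-17 18-19 8-8 0-9-6-19 0-42-18-24-6-17 0-23 5 0 235 7 1 10-3 32-20 6-7-1 16 9 24 1 30 5 12 7 7 24-6 31 2 5 6 5 12 11 8 33 0 5-23 11-18 12-29 11-8 27-12 38-6 25-12 8-8-1-20 13-16-19-27-6-18-7-14-29-28-13-21-41-35-9-16-7-7z"/><path d="M107 16l-91 1 0 190 7 1 16-4 17 0 24 6 42 18 18 0 0-3-13-22 0-18 5-9 1-11 0-105 3-9-27-28z"/><path d="M71 415l-6 7-32 20-17 4 0 145 106 1 39-15 18-1 4-4 9-14 8-31-8-3-24 2-11-8-5-12-5-6-31-2-24 6-7-7-5-12-1-30-9-24z"/><path d="M591 504l-28 0-12 2-45 29-20 1-6 12 2 13 0 30 109 1z"/><path d="M173 16l-65 1 1 6 27 28-3 9 1 62 38-92z"/><path d="M204 528l-3 0-2 3-7 27-9 14-4 4-18 1-39 14 94 1 2-22 8-22-10-14z"/>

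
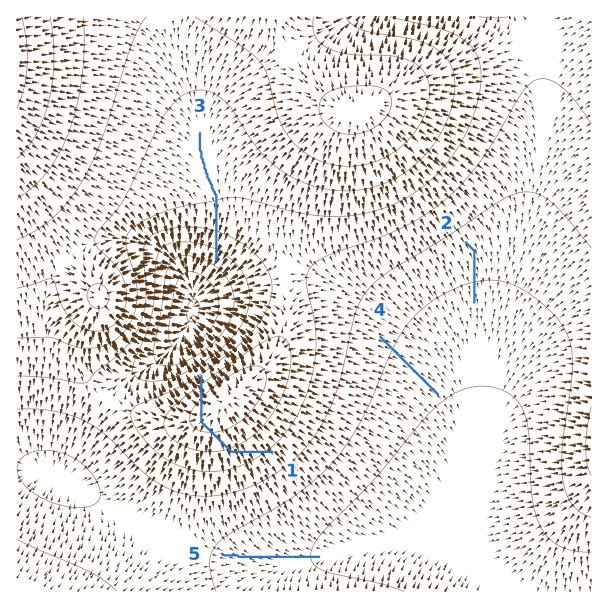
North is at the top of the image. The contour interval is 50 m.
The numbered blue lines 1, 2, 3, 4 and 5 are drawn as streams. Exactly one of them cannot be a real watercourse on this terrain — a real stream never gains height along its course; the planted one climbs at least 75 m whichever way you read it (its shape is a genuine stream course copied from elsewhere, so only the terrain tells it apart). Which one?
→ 1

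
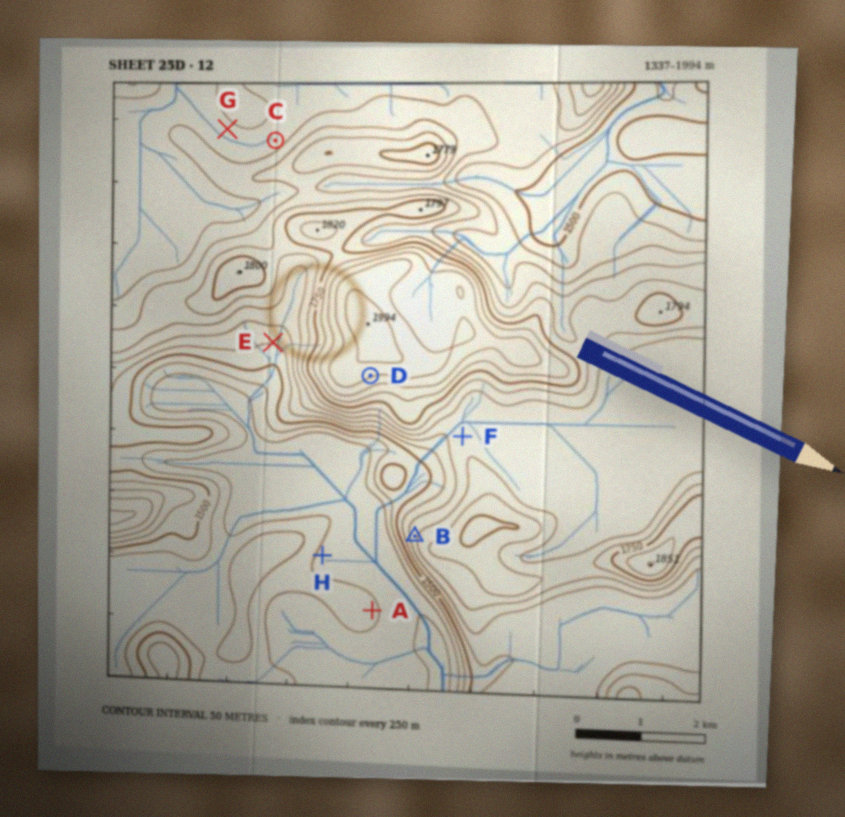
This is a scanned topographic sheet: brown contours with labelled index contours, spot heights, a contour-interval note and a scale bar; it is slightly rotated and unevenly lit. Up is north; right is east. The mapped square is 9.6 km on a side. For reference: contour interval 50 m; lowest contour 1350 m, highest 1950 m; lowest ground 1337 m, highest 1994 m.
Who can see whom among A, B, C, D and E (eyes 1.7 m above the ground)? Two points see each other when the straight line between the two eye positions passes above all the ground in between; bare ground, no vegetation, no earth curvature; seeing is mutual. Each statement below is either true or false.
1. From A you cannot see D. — false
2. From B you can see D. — true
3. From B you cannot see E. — true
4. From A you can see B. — true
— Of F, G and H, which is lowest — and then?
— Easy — H G F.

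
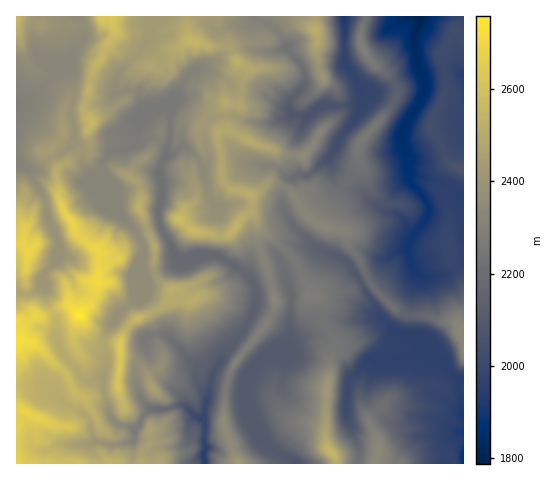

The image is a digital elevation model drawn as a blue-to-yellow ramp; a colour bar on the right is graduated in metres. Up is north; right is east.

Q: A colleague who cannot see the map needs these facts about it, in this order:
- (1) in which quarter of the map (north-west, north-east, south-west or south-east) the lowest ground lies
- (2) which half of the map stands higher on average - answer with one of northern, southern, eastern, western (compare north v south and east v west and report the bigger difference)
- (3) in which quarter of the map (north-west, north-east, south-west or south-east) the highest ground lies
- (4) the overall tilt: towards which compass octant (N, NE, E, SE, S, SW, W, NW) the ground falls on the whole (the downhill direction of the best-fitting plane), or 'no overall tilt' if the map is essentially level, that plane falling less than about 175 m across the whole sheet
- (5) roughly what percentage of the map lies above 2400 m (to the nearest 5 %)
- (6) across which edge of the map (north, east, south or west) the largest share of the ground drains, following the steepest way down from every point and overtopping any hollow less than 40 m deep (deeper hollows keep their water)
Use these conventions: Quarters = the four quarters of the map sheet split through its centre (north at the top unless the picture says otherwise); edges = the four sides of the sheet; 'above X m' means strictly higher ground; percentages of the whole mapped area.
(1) Look to the north-east quarter for the lowest ground.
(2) Taken as a whole, the western half is higher than the eastern.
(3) Look to the south-west quarter for the highest ground.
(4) On the whole the ground falls towards the east.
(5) About 30 % of the map lies above 2400 m.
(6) Most of the ground drains across the southern edge.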